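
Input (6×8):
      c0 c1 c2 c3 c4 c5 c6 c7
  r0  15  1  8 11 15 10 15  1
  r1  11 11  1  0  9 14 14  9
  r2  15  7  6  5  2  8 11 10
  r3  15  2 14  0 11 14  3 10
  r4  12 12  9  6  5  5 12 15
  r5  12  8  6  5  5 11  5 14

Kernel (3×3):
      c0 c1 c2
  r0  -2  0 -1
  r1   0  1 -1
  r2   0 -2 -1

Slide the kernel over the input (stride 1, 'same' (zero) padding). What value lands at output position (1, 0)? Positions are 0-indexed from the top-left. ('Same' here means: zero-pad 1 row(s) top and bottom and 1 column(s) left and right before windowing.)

-38

The receptive field on the zero-padded input at this output position is [0 15 1 / 0 11 11 / 0 15 7]. Elementwise product with the kernel and sum: 0·-2 + 1·-1 + 11·1 + 11·-1 + 15·-2 + 7·-1.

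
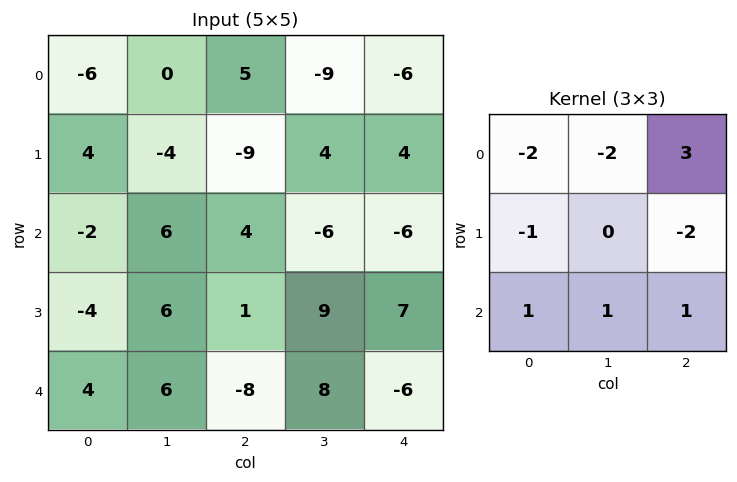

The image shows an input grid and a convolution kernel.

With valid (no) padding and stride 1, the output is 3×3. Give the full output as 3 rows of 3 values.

49 -37 -17
-30 60 47
8 -56 -35

Output[0,0]: The receptive field on the input at this output position is [-6 0 5 / 4 -4 -9 / -2 6 4]. Elementwise product with the kernel and sum: -6·-2 + 0·-2 + 5·3 + 4·-1 + -9·-2 + -2·1 + 6·1 + 4·1.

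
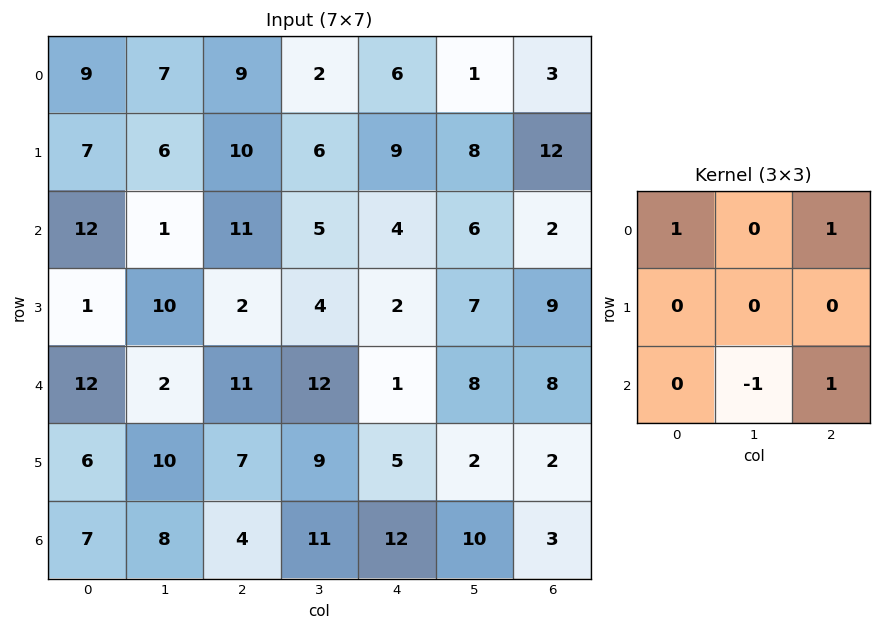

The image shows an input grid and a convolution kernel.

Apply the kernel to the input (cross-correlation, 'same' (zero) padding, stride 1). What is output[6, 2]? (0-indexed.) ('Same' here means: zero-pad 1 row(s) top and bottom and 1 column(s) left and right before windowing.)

19

The receptive field on the zero-padded input at this output position is [10 7 9 / 8 4 11 / 0 0 0]. Elementwise product with the kernel and sum: 10·1 + 9·1 + 0·-1 + 0·1.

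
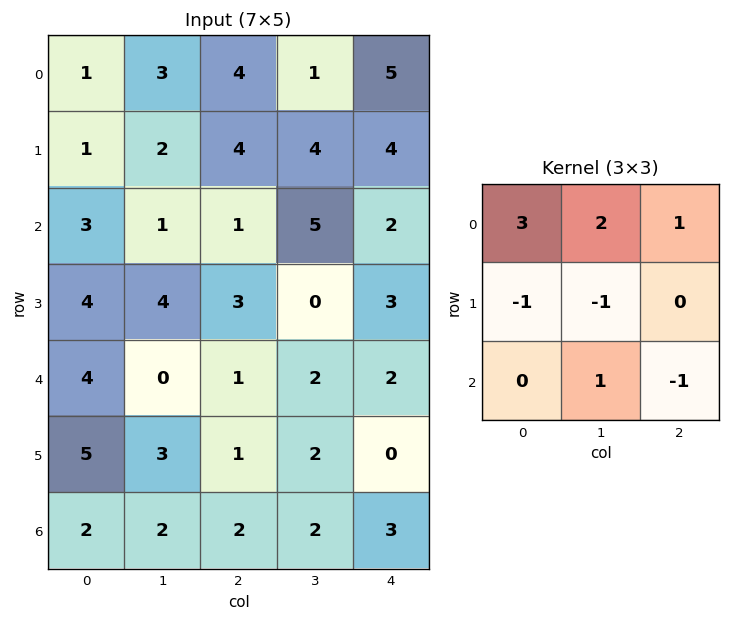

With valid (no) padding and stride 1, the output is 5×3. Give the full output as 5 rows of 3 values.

Output[0,0]: The receptive field on the input at this output position is [1 3 4 / 1 2 4 / 3 1 1]. Elementwise product with the kernel and sum: 1·3 + 3·2 + 4·1 + 1·-1 + 2·-1 + 1·1 + 1·-1.
Output[0,1]: The receptive field on the input at this output position is [3 4 1 / 2 4 4 / 1 1 5]. Elementwise product with the kernel and sum: 3·3 + 4·2 + 1·1 + 2·-1 + 4·-1 + 1·1 + 5·-1.

10 8 14
8 19 15
3 2 12
21 16 11
5 0 5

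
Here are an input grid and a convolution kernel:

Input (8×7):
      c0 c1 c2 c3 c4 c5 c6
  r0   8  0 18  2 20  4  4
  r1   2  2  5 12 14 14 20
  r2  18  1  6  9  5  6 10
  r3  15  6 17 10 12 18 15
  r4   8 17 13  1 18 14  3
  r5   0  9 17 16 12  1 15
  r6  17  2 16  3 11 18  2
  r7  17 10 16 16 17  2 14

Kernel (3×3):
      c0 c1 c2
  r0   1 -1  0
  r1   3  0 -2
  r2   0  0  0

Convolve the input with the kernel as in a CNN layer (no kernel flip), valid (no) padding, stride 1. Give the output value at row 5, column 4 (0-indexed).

40

The receptive field on the input at this output position is [12 1 15 / 11 18 2 / 17 2 14]. Elementwise product with the kernel and sum: 12·1 + 1·-1 + 11·3 + 2·-2.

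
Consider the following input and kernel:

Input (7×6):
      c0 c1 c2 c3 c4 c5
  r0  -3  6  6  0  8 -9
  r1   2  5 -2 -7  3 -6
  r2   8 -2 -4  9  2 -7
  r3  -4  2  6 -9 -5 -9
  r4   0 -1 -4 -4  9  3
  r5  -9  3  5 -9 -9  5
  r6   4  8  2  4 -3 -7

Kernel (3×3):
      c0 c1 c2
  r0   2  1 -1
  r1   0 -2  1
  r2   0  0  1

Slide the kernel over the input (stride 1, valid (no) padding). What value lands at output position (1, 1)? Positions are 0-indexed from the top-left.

The receptive field on the input at this output position is [5 -2 -7 / -2 -4 9 / 2 6 -9]. Elementwise product with the kernel and sum: 5·2 + -2·1 + -7·-1 + -4·-2 + 9·1 + -9·1.

23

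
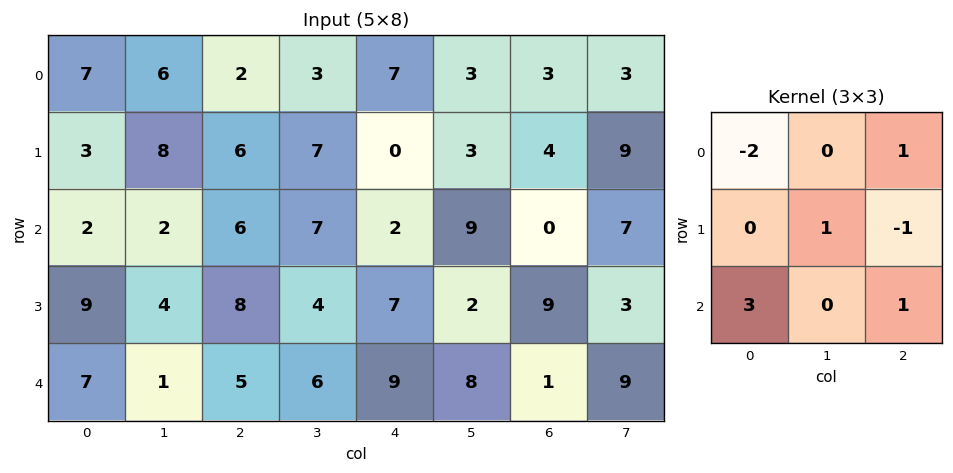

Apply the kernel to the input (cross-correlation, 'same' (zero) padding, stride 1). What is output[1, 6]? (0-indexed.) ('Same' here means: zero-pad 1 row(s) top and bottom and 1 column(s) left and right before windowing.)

The receptive field on the zero-padded input at this output position is [3 3 3 / 3 4 9 / 9 0 7]. Elementwise product with the kernel and sum: 3·-2 + 3·1 + 4·1 + 9·-1 + 9·3 + 7·1.

26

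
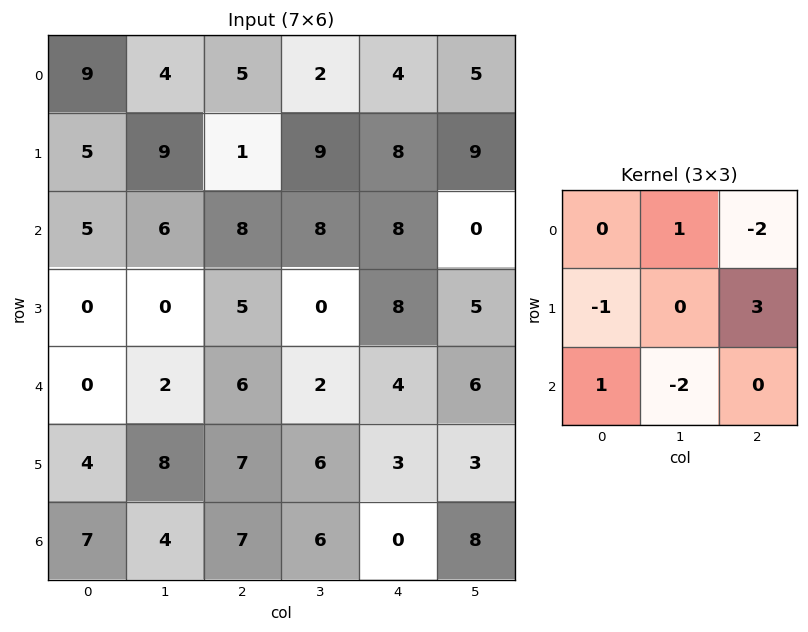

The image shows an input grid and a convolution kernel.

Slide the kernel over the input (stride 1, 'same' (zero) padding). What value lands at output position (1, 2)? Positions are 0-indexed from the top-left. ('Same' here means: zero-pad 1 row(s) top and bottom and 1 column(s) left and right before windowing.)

9

The receptive field on the zero-padded input at this output position is [4 5 2 / 9 1 9 / 6 8 8]. Elementwise product with the kernel and sum: 5·1 + 2·-2 + 9·-1 + 9·3 + 6·1 + 8·-2.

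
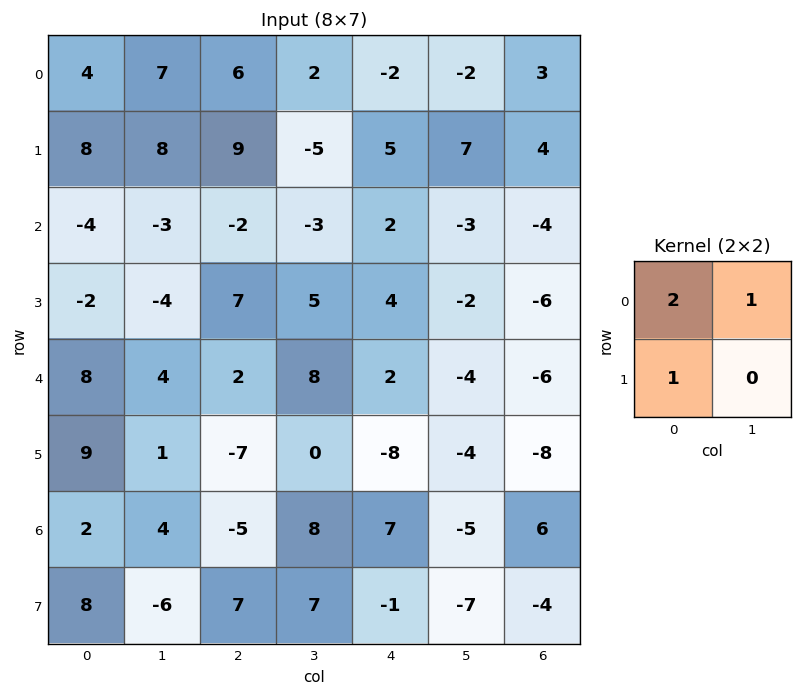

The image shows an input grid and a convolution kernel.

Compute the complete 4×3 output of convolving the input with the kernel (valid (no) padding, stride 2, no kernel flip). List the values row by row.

Output[0,0]: The receptive field on the input at this output position is [4 7 / 8 8]. Elementwise product with the kernel and sum: 4·2 + 7·1 + 8·1.

23 23 -1
-13 0 5
29 5 -8
16 5 8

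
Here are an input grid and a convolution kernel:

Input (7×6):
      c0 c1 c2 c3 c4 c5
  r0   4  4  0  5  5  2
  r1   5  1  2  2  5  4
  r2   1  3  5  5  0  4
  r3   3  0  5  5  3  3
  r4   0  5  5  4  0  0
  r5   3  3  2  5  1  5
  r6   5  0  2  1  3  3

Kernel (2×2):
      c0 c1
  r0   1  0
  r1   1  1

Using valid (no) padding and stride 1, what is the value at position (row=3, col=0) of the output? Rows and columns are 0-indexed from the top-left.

8

The receptive field on the input at this output position is [3 0 / 0 5]. Elementwise product with the kernel and sum: 3·1 + 0·1 + 5·1.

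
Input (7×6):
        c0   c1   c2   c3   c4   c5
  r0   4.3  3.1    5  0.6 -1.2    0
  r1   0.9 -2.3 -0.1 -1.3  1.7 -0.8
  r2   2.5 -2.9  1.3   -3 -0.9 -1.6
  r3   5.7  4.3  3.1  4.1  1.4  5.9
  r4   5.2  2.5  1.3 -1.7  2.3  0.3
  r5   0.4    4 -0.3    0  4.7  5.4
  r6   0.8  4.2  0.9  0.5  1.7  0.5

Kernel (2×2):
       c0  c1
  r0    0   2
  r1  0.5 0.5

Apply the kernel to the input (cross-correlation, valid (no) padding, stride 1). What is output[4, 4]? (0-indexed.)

5.65

The receptive field on the input at this output position is [2.3 0.3 / 4.7 5.4]. Elementwise product with the kernel and sum: 0.3·2 + 4.7·0.5 + 5.4·0.5.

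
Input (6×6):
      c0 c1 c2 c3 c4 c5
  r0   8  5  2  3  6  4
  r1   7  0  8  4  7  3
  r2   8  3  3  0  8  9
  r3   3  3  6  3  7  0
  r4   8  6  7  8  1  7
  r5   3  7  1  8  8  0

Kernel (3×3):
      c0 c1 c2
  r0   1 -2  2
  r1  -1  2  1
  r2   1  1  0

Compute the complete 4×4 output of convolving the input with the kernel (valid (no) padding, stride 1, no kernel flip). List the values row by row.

14 33 18 20
30 4 28 31
31 22 41 22
30 21 33 6

Output[0,0]: The receptive field on the input at this output position is [8 5 2 / 7 0 8 / 8 3 3]. Elementwise product with the kernel and sum: 8·1 + 5·-2 + 2·2 + 7·-1 + 0·2 + 8·1 + 8·1 + 3·1.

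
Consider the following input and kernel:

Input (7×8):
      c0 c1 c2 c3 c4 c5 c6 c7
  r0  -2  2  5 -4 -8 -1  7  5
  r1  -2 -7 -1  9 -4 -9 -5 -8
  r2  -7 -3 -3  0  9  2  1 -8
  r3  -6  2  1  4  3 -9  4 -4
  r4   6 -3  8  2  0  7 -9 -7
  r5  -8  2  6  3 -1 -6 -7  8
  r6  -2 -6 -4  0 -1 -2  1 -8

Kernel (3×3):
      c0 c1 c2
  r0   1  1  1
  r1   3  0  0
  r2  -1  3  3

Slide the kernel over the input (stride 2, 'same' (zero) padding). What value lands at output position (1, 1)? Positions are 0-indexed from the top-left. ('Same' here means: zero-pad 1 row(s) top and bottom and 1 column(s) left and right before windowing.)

The receptive field on the zero-padded input at this output position is [-7 -1 9 / -3 -3 0 / 2 1 4]. Elementwise product with the kernel and sum: -7·1 + -1·1 + 9·1 + -3·3 + 2·-1 + 1·3 + 4·3.

5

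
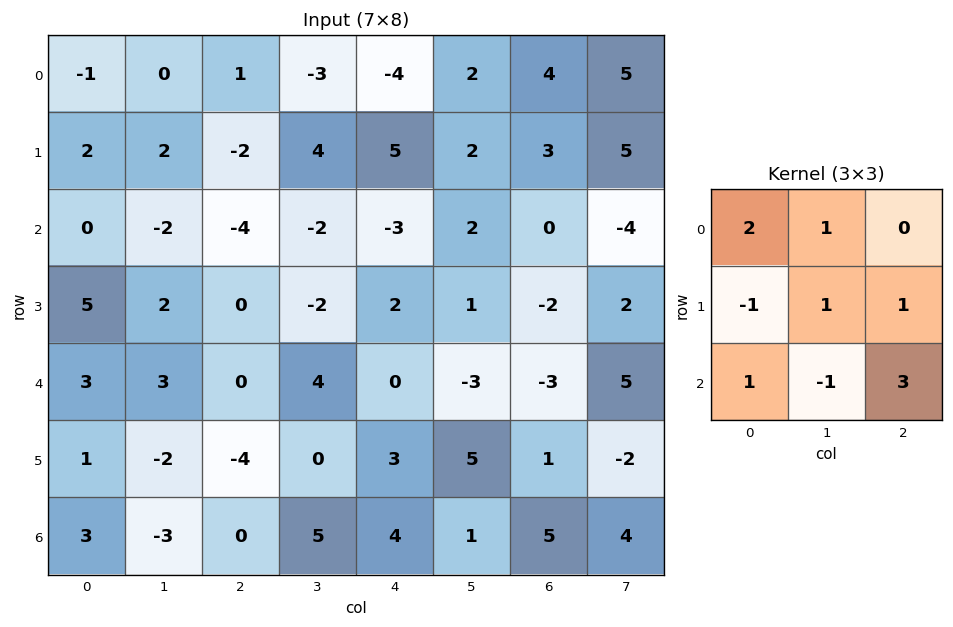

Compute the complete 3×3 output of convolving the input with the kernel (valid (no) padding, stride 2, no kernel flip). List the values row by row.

-14 -1 -11
-5 -14 -13
8 18 18

Output[0,0]: The receptive field on the input at this output position is [-1 0 1 / 2 2 -2 / 0 -2 -4]. Elementwise product with the kernel and sum: -1·2 + 0·1 + 2·-1 + 2·1 + -2·1 + 0·1 + -2·-1 + -4·3.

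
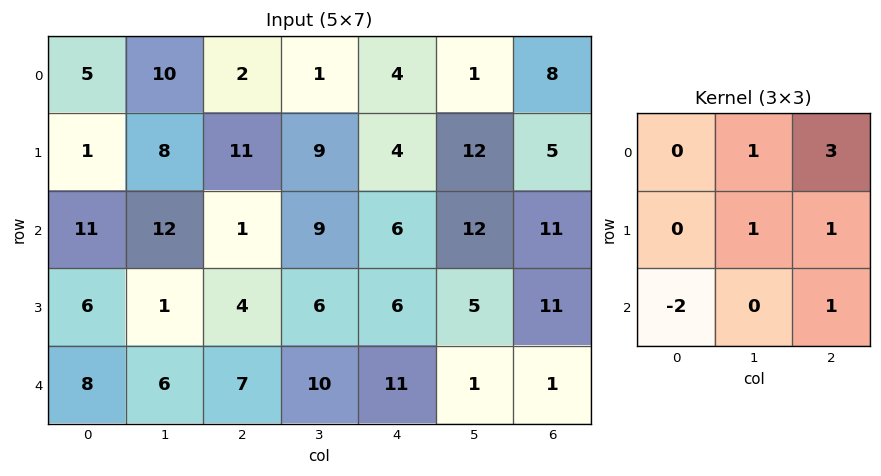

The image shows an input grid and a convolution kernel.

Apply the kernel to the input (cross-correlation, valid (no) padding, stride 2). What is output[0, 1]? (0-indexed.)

30

The receptive field on the input at this output position is [2 1 4 / 11 9 4 / 1 9 6]. Elementwise product with the kernel and sum: 1·1 + 4·3 + 9·1 + 4·1 + 1·-2 + 6·1.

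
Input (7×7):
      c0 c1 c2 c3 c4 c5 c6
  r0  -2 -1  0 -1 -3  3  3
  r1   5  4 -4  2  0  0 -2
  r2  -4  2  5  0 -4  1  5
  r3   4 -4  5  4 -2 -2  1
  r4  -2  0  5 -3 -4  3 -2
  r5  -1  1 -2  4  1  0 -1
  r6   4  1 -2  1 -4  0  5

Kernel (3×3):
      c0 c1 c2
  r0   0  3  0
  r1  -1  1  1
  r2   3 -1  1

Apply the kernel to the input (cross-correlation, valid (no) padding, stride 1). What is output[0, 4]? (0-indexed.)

The receptive field on the input at this output position is [-3 3 3 / 0 0 -2 / -4 1 5]. Elementwise product with the kernel and sum: 3·3 + 0·-1 + 0·1 + -2·1 + -4·3 + 1·-1 + 5·1.

-1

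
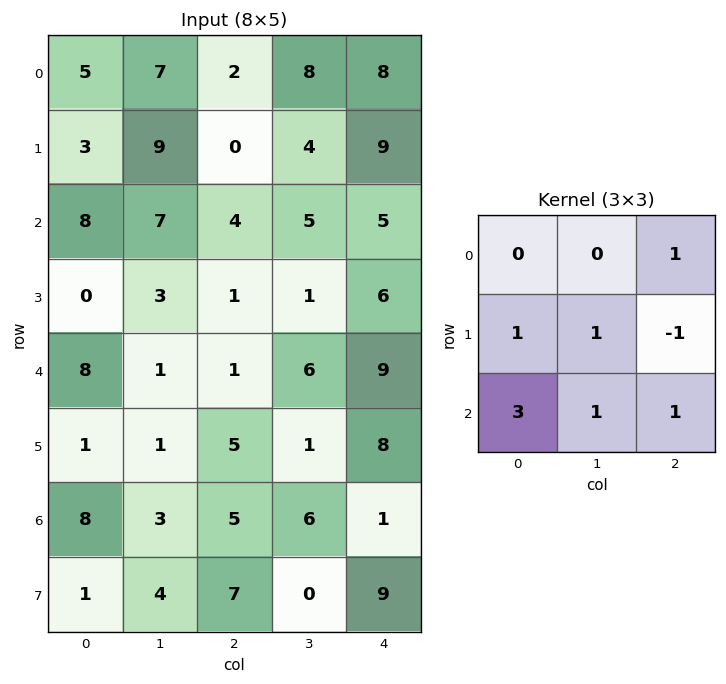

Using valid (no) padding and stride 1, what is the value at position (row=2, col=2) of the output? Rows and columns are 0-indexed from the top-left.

19

The receptive field on the input at this output position is [4 5 5 / 1 1 6 / 1 6 9]. Elementwise product with the kernel and sum: 5·1 + 1·1 + 1·1 + 6·-1 + 1·3 + 6·1 + 9·1.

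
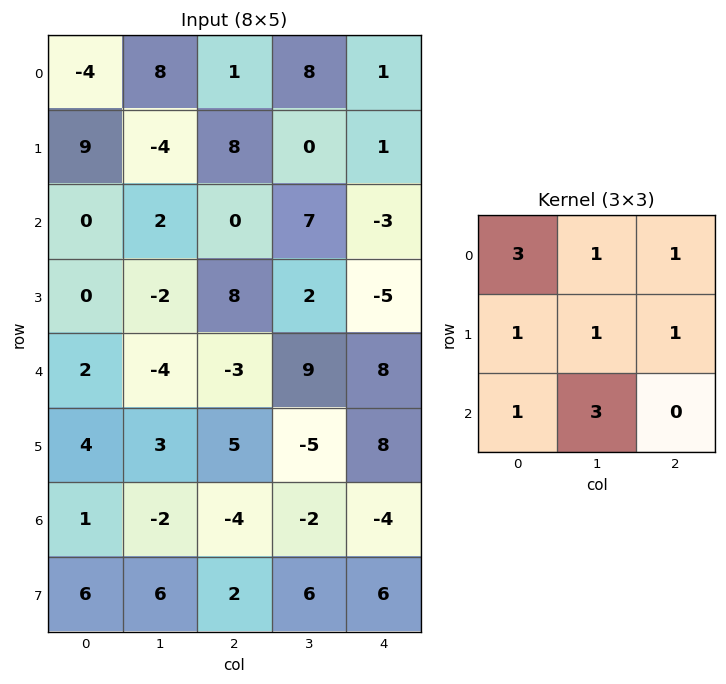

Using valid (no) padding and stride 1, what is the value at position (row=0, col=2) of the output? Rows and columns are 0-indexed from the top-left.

42

The receptive field on the input at this output position is [1 8 1 / 8 0 1 / 0 7 -3]. Elementwise product with the kernel and sum: 1·3 + 8·1 + 1·1 + 8·1 + 0·1 + 1·1 + 0·1 + 7·3.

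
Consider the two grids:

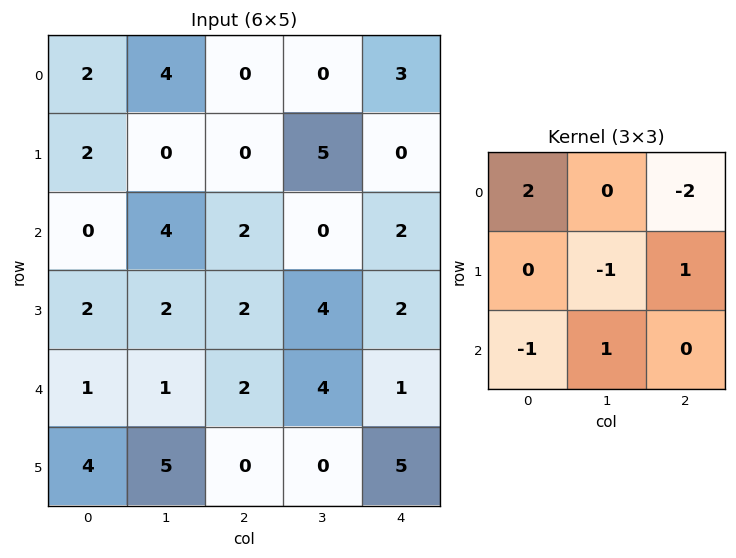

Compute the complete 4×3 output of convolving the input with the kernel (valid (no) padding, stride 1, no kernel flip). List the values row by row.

8 11 -13
2 -12 4
-4 11 0
2 -7 -3

Output[0,0]: The receptive field on the input at this output position is [2 4 0 / 2 0 0 / 0 4 2]. Elementwise product with the kernel and sum: 2·2 + 0·-2 + 0·-1 + 0·1 + 0·-1 + 4·1.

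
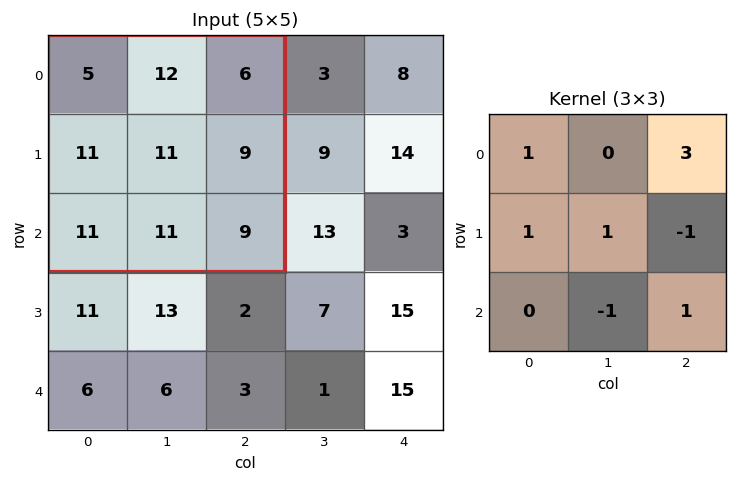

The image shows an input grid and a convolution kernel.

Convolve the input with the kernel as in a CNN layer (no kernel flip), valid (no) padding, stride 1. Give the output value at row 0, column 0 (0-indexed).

The receptive field on the input at this output position is [5 12 6 / 11 11 9 / 11 11 9]. Elementwise product with the kernel and sum: 5·1 + 6·3 + 11·1 + 11·1 + 9·-1 + 11·-1 + 9·1.

34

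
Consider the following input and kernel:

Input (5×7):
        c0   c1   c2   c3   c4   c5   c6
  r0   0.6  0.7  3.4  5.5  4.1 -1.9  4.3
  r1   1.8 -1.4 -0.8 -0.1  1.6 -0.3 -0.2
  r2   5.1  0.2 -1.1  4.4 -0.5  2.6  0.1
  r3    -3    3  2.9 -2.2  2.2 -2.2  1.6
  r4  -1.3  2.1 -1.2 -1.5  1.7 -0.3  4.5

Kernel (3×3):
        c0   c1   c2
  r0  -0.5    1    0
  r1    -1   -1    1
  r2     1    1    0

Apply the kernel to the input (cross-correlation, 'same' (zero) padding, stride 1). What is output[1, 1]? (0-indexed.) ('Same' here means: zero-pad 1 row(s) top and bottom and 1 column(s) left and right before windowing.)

The receptive field on the zero-padded input at this output position is [0.6 0.7 3.4 / 1.8 -1.4 -0.8 / 5.1 0.2 -1.1]. Elementwise product with the kernel and sum: 0.6·-0.5 + 0.7·1 + 1.8·-1 + -1.4·-1 + -0.8·1 + 5.1·1 + 0.2·1.

4.5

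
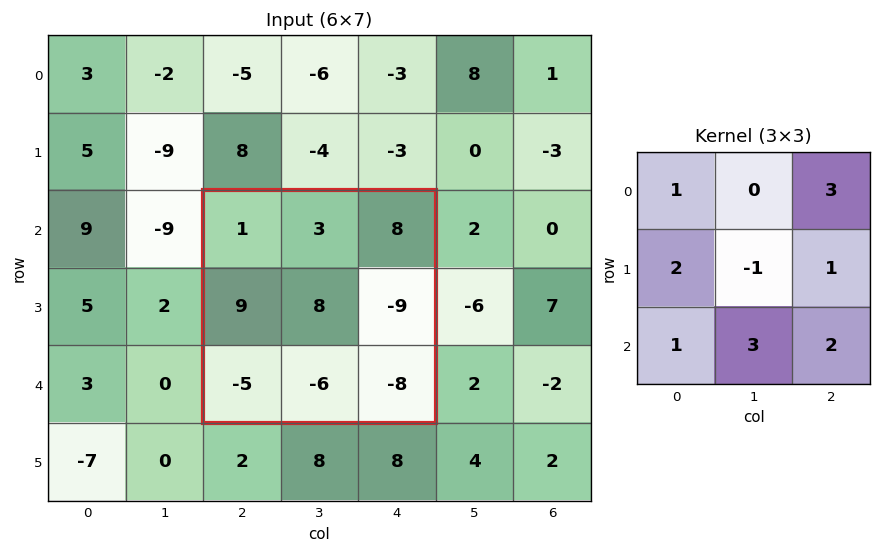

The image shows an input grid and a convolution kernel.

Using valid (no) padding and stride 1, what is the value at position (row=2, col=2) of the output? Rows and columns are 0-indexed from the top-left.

The receptive field on the input at this output position is [1 3 8 / 9 8 -9 / -5 -6 -8]. Elementwise product with the kernel and sum: 1·1 + 8·3 + 9·2 + 8·-1 + -9·1 + -5·1 + -6·3 + -8·2.

-13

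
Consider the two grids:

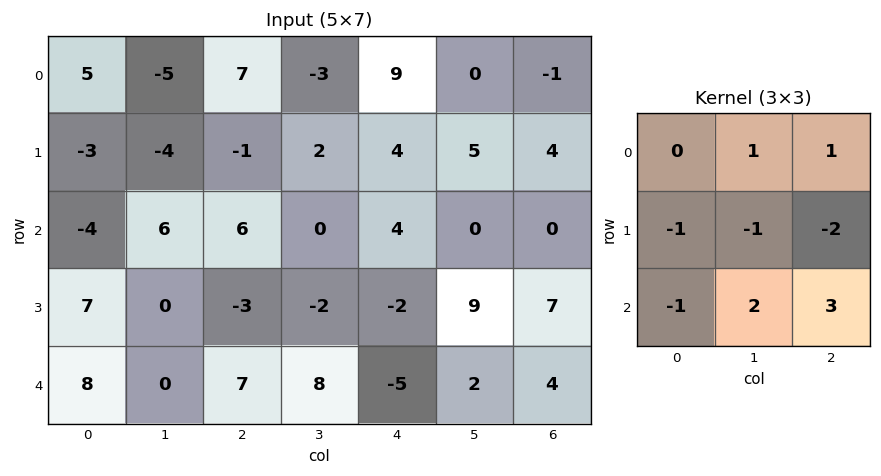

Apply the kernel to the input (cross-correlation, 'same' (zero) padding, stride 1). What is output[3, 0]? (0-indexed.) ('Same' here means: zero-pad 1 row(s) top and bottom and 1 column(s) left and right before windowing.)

11

The receptive field on the zero-padded input at this output position is [0 -4 6 / 0 7 0 / 0 8 0]. Elementwise product with the kernel and sum: -4·1 + 6·1 + 0·-1 + 7·-1 + 0·-2 + 0·-1 + 8·2 + 0·3.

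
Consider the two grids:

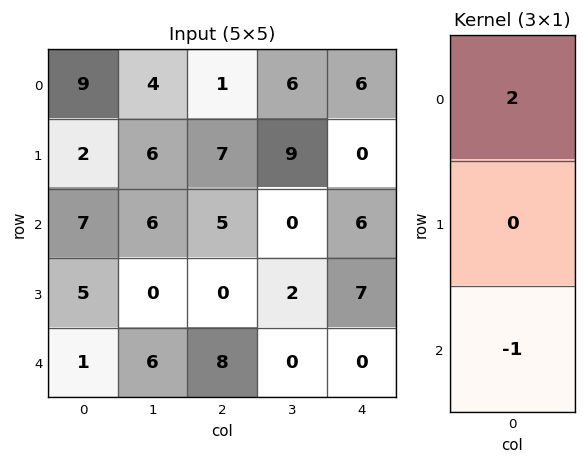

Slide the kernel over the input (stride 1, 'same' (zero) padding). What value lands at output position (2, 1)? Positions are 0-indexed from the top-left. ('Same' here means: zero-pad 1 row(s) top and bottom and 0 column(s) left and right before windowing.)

The receptive field on the zero-padded input at this output position is [6 / 6 / 0]. Elementwise product with the kernel and sum: 6·2 + 0·-1.

12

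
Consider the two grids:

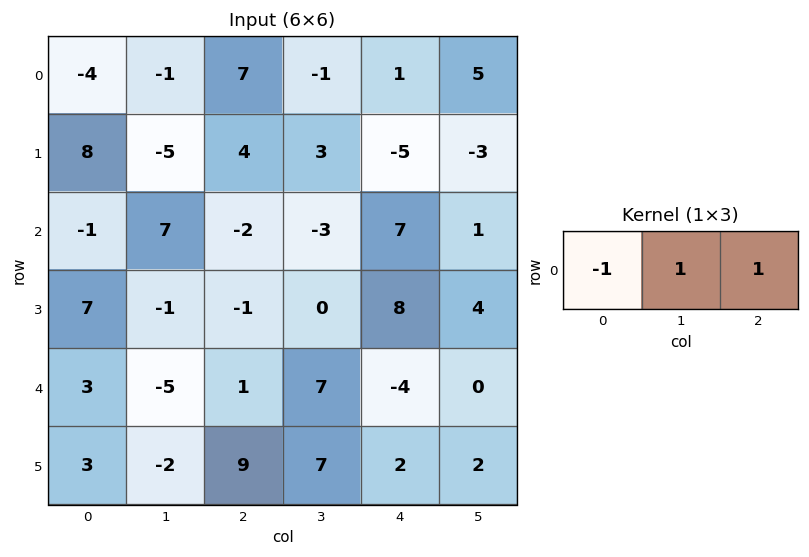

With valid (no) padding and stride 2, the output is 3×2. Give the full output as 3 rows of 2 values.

Output[0,0]: The receptive field on the input at this output position is [-4 -1 7]. Elementwise product with the kernel and sum: -4·-1 + -1·1 + 7·1.
Output[0,1]: The receptive field on the input at this output position is [7 -1 1]. Elementwise product with the kernel and sum: 7·-1 + -1·1 + 1·1.

10 -7
6 6
-7 2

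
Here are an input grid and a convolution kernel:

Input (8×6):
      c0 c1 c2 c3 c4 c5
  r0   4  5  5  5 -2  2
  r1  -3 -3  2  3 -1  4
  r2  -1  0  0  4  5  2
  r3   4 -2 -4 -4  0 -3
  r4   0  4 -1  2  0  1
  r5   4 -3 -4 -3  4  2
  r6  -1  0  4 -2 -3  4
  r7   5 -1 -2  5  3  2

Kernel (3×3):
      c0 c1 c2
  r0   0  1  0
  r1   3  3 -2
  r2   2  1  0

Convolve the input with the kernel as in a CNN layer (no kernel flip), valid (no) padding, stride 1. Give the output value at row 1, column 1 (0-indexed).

The receptive field on the input at this output position is [-3 2 3 / 0 0 4 / -2 -4 -4]. Elementwise product with the kernel and sum: 2·1 + 0·3 + 0·3 + 4·-2 + -2·2 + -4·1.

-14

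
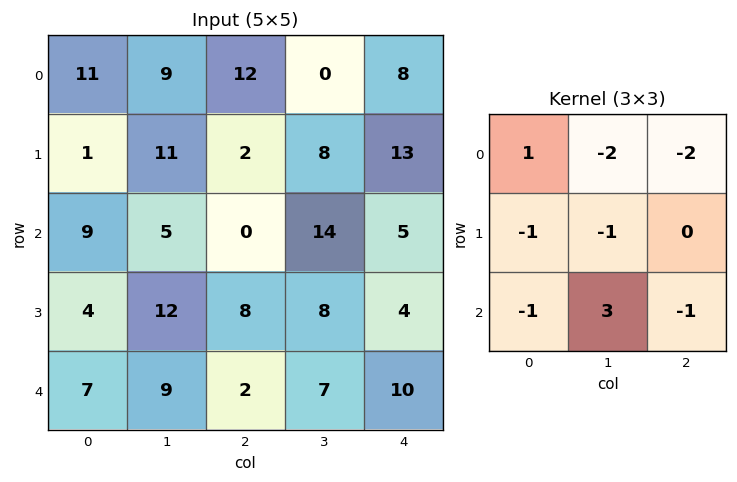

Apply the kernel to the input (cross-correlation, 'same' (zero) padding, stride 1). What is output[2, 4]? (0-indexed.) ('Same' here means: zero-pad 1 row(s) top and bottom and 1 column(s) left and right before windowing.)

The receptive field on the zero-padded input at this output position is [8 13 0 / 14 5 0 / 8 4 0]. Elementwise product with the kernel and sum: 8·1 + 13·-2 + 0·-2 + 14·-1 + 5·-1 + 8·-1 + 4·3 + 0·-1.

-33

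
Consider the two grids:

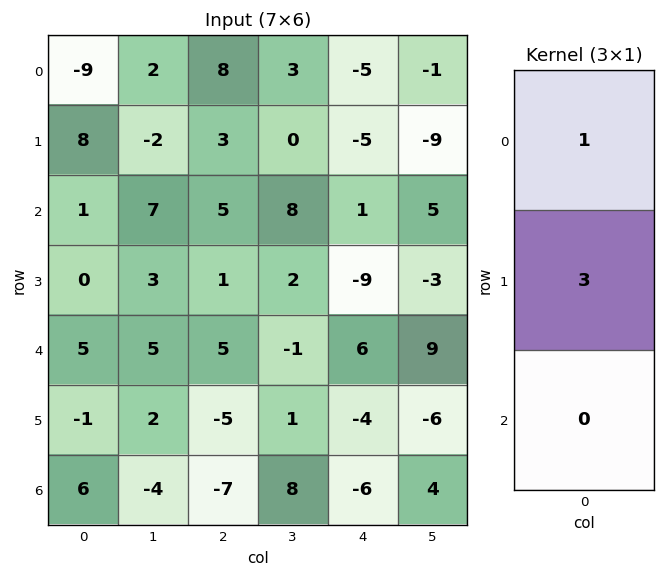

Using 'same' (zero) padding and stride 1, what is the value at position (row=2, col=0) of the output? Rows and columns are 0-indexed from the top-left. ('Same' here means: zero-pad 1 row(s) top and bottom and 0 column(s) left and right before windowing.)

11

The receptive field on the zero-padded input at this output position is [8 / 1 / 0]. Elementwise product with the kernel and sum: 8·1 + 1·3.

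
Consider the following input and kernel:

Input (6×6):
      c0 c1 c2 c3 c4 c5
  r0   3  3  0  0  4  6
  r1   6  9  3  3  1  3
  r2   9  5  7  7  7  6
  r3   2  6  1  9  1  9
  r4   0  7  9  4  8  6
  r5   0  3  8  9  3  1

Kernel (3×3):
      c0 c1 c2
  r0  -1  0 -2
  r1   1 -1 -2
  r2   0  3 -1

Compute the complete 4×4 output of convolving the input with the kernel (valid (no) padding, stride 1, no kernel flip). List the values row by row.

-4 11 4 -1
-5 -37 7 -27
-17 -9 -27 -11
-28 -19 10 -35

Output[0,0]: The receptive field on the input at this output position is [3 3 0 / 6 9 3 / 9 5 7]. Elementwise product with the kernel and sum: 3·-1 + 0·-2 + 6·1 + 9·-1 + 3·-2 + 5·3 + 7·-1.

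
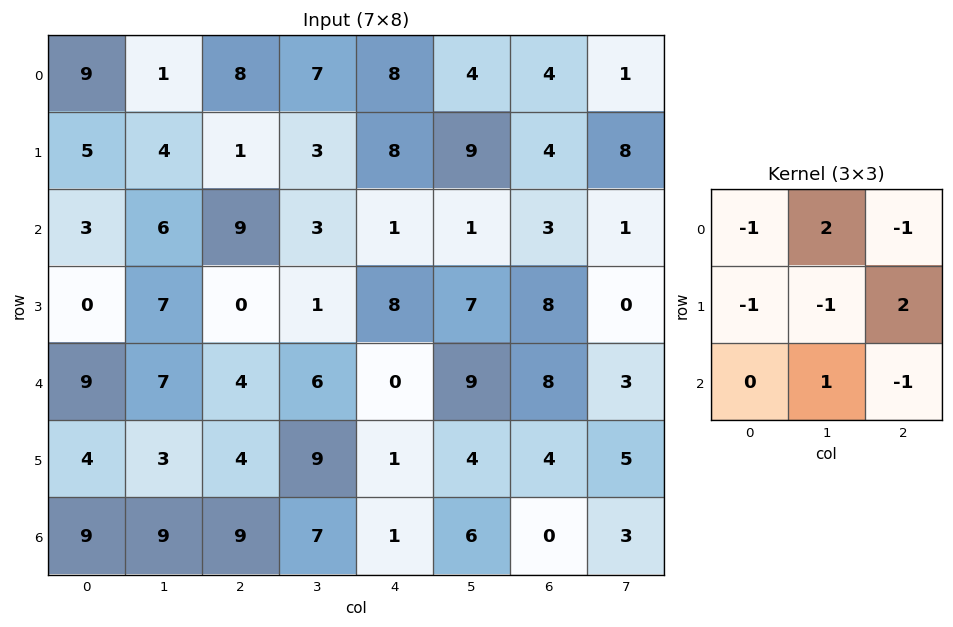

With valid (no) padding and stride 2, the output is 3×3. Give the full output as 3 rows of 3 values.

Output[0,0]: The receptive field on the input at this output position is [9 1 8 / 5 4 1 / 3 6 9]. Elementwise product with the kernel and sum: 9·-1 + 1·2 + 8·-1 + 5·-1 + 4·-1 + 1·2 + 6·1 + 9·-1.

-25 12 -15
-4 17 0
2 3 19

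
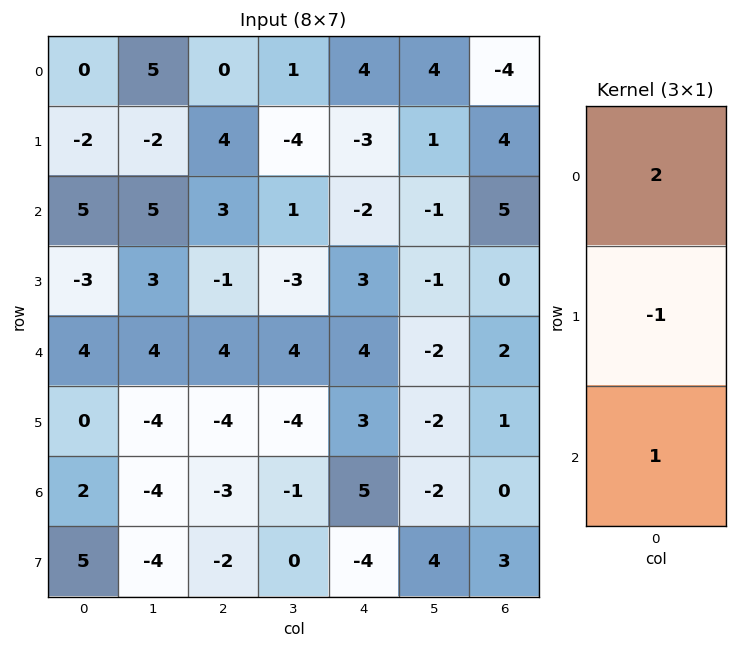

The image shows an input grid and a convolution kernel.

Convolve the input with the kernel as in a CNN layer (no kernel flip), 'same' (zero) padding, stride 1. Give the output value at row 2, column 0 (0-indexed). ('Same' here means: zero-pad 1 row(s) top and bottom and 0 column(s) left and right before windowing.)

-12

The receptive field on the zero-padded input at this output position is [-2 / 5 / -3]. Elementwise product with the kernel and sum: -2·2 + 5·-1 + -3·1.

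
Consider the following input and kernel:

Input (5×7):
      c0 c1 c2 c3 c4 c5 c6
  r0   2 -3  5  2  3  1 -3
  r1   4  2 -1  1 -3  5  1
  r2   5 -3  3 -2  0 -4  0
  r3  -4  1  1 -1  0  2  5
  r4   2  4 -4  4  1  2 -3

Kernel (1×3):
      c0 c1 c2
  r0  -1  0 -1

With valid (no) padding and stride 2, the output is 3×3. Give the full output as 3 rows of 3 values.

Output[0,0]: The receptive field on the input at this output position is [2 -3 5]. Elementwise product with the kernel and sum: 2·-1 + 5·-1.

-7 -8 0
-8 -3 0
2 3 2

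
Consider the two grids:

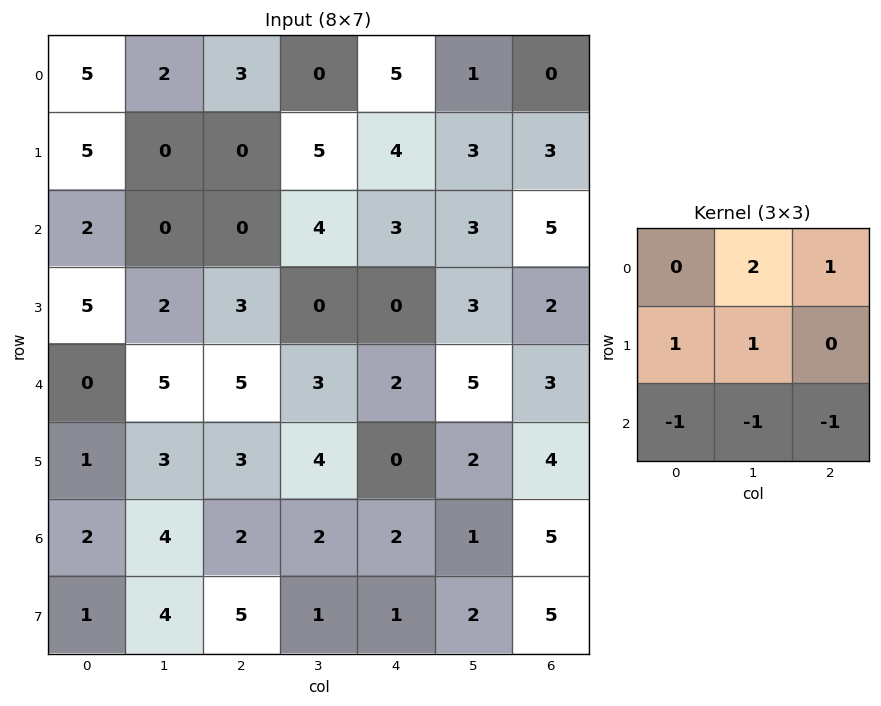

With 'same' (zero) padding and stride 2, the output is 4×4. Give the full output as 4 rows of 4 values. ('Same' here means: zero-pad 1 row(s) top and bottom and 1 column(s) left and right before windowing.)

0 0 -7 -5
5 0 15 9
8 6 2 6
2 6 2 7

Output[0,0]: The receptive field on the zero-padded input at this output position is [0 0 0 / 0 5 2 / 0 5 0]. Elementwise product with the kernel and sum: 0·2 + 0·1 + 0·1 + 5·1 + 0·-1 + 5·-1 + 0·-1.
Output[0,1]: The receptive field on the zero-padded input at this output position is [0 0 0 / 2 3 0 / 0 0 5]. Elementwise product with the kernel and sum: 0·2 + 0·1 + 2·1 + 3·1 + 0·-1 + 0·-1 + 5·-1.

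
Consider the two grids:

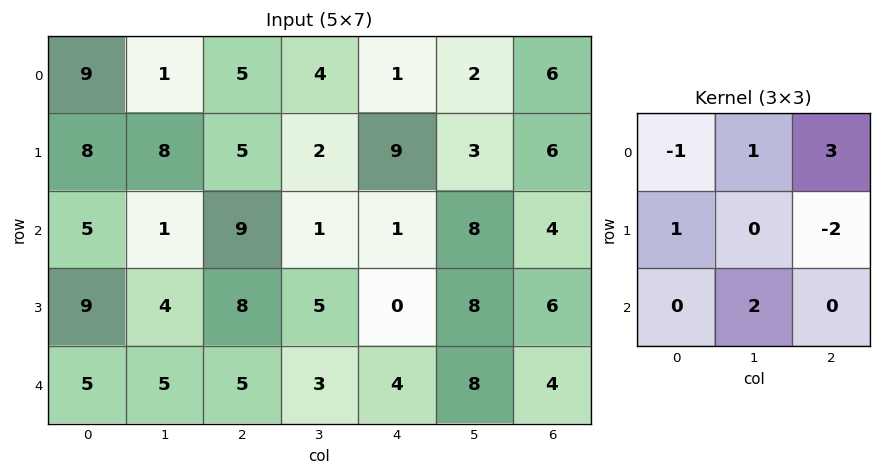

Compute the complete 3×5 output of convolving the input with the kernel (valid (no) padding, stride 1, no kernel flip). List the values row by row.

7 38 -9 1 32
10 18 41 1 21
26 15 9 21 23

Output[0,0]: The receptive field on the input at this output position is [9 1 5 / 8 8 5 / 5 1 9]. Elementwise product with the kernel and sum: 9·-1 + 1·1 + 5·3 + 8·1 + 5·-2 + 1·2.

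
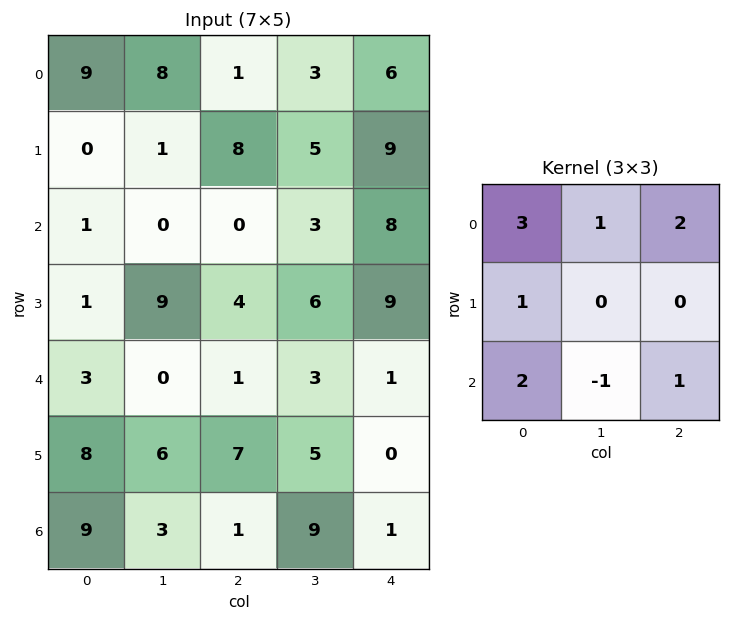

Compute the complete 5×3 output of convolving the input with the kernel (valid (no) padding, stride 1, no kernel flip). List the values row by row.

39 35 31
15 41 58
11 17 23
40 53 46
35 27 9

Output[0,0]: The receptive field on the input at this output position is [9 8 1 / 0 1 8 / 1 0 0]. Elementwise product with the kernel and sum: 9·3 + 8·1 + 1·2 + 0·1 + 1·2 + 0·-1 + 0·1.
Output[0,1]: The receptive field on the input at this output position is [8 1 3 / 1 8 5 / 0 0 3]. Elementwise product with the kernel and sum: 8·3 + 1·1 + 3·2 + 1·1 + 0·2 + 0·-1 + 3·1.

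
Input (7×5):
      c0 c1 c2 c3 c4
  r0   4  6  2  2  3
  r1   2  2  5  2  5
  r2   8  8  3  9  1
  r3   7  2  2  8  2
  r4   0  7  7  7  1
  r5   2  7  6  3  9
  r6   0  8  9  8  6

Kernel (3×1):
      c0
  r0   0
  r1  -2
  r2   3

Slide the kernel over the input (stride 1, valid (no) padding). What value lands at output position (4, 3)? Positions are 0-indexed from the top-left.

18

The receptive field on the input at this output position is [7 / 3 / 8]. Elementwise product with the kernel and sum: 3·-2 + 8·3.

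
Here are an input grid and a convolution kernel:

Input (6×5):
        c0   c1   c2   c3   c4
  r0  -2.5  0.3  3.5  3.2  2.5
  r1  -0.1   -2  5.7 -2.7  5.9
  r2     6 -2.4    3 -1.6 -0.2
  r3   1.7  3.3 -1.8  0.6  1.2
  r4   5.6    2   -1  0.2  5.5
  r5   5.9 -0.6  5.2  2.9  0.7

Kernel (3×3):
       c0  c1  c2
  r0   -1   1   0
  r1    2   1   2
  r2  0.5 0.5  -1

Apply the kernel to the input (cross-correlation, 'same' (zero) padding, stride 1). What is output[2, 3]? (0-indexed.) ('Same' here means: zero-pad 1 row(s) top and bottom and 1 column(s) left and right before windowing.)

-6.2

The receptive field on the zero-padded input at this output position is [5.7 -2.7 5.9 / 3 -1.6 -0.2 / -1.8 0.6 1.2]. Elementwise product with the kernel and sum: 5.7·-1 + -2.7·1 + 3·2 + -1.6·1 + -0.2·2 + -1.8·0.5 + 0.6·0.5 + 1.2·-1.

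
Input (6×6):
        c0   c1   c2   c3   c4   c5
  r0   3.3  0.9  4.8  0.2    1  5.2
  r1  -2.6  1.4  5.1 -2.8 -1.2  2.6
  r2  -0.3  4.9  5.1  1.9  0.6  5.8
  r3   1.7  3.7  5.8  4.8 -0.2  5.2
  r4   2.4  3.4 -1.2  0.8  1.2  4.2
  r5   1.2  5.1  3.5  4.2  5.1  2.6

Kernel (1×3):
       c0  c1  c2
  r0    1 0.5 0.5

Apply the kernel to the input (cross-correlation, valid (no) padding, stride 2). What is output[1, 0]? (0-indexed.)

4.7

The receptive field on the input at this output position is [-0.3 4.9 5.1]. Elementwise product with the kernel and sum: -0.3·1 + 4.9·0.5 + 5.1·0.5.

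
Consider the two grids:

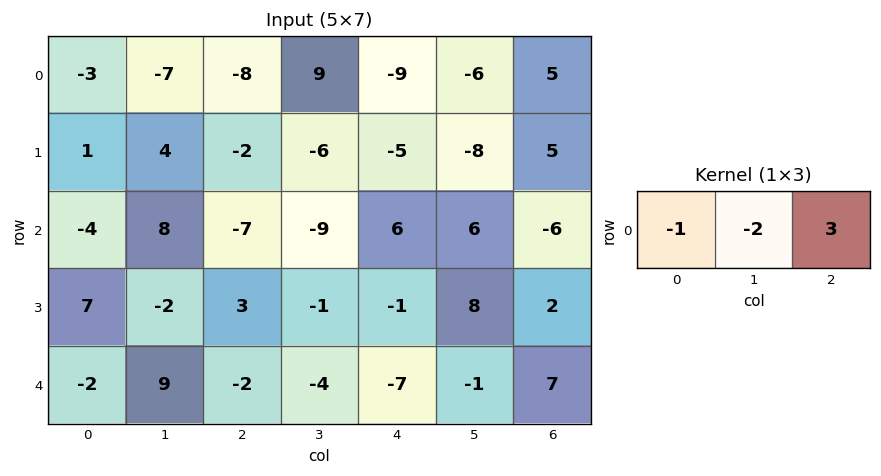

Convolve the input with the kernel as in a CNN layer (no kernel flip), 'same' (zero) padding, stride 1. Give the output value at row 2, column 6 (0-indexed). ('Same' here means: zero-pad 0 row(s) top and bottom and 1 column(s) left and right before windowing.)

6

The receptive field on the zero-padded input at this output position is [6 -6 0]. Elementwise product with the kernel and sum: 6·-1 + -6·-2 + 0·3.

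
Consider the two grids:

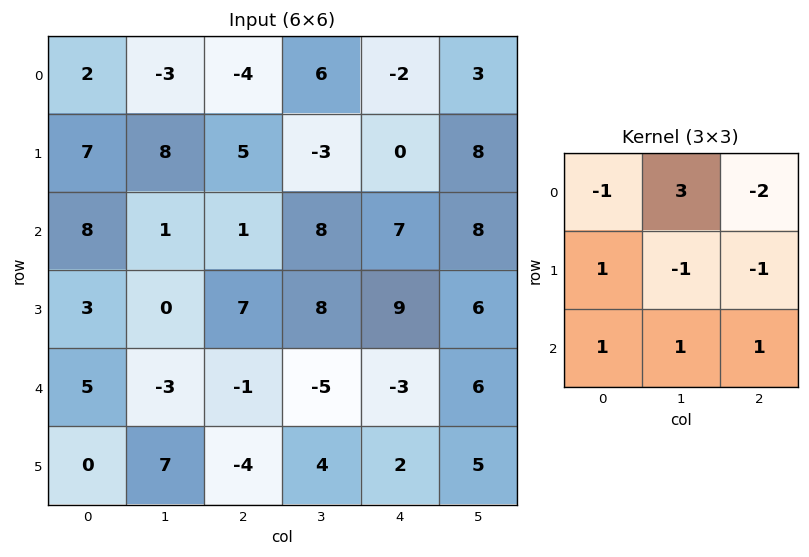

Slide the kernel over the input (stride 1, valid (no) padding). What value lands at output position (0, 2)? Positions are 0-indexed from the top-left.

The receptive field on the input at this output position is [-4 6 -2 / 5 -3 0 / 1 8 7]. Elementwise product with the kernel and sum: -4·-1 + 6·3 + -2·-2 + 5·1 + -3·-1 + 0·-1 + 1·1 + 8·1 + 7·1.

50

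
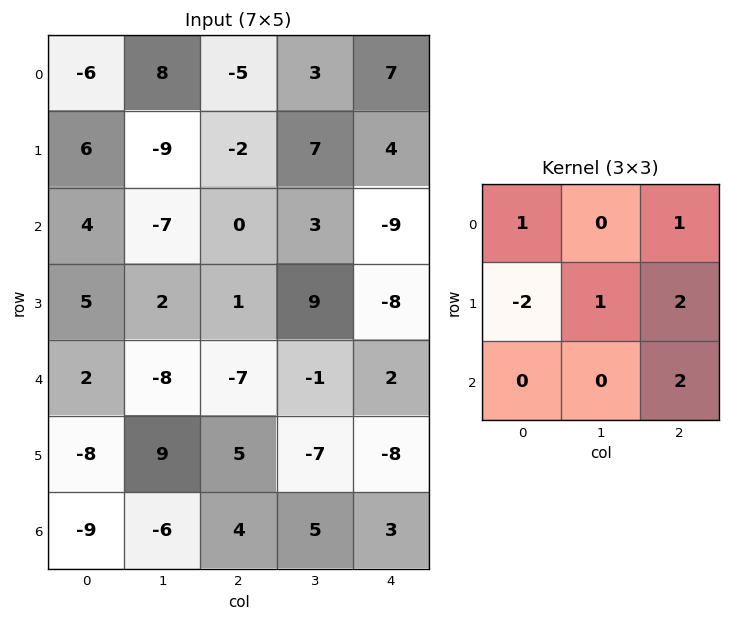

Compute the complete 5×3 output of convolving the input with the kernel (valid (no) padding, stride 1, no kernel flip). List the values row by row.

Output[0,0]: The receptive field on the input at this output position is [-6 8 -5 / 6 -9 -2 / 4 -7 0]. Elementwise product with the kernel and sum: -6·1 + -5·1 + 6·-2 + -9·1 + -2·2 + 0·2.
Output[0,1]: The receptive field on the input at this output position is [8 -5 3 / -9 -2 7 / -7 0 3]. Elementwise product with the kernel and sum: 8·1 + 3·1 + -9·-2 + -2·1 + 7·2 + 3·2.

-36 47 3
-9 36 -29
-16 9 -14
-10 4 -6
38 -26 -32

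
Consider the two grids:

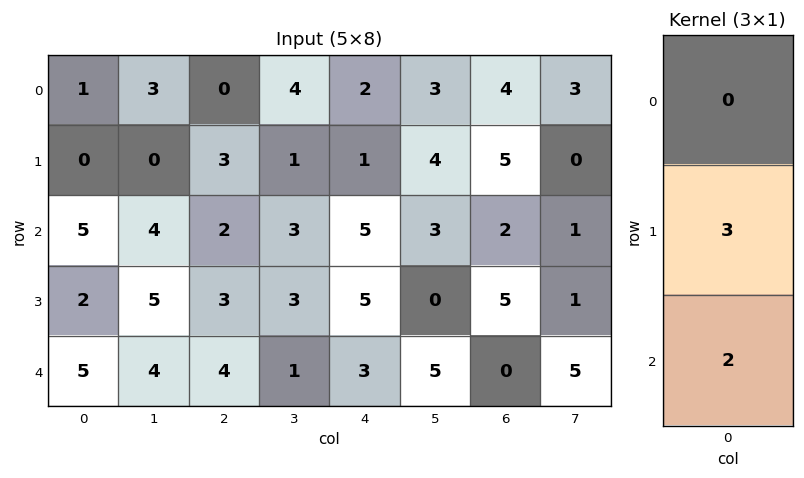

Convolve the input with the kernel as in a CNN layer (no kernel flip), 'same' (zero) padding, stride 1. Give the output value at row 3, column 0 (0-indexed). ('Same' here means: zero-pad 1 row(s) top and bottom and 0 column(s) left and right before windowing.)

The receptive field on the zero-padded input at this output position is [5 / 2 / 5]. Elementwise product with the kernel and sum: 2·3 + 5·2.

16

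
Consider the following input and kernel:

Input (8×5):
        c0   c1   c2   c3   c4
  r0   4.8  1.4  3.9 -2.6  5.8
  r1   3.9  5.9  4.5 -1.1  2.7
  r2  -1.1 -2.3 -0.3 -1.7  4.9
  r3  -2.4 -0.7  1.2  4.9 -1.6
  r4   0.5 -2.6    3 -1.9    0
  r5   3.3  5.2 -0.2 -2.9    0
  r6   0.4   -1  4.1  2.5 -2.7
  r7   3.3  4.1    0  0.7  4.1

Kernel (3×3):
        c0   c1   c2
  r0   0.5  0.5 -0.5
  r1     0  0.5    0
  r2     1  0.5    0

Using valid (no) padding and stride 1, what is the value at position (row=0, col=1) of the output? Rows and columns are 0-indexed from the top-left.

The receptive field on the input at this output position is [1.4 3.9 -2.6 / 5.9 4.5 -1.1 / -2.3 -0.3 -1.7]. Elementwise product with the kernel and sum: 1.4·0.5 + 3.9·0.5 + -2.6·-0.5 + 4.5·0.5 + -2.3·1 + -0.3·0.5.

3.75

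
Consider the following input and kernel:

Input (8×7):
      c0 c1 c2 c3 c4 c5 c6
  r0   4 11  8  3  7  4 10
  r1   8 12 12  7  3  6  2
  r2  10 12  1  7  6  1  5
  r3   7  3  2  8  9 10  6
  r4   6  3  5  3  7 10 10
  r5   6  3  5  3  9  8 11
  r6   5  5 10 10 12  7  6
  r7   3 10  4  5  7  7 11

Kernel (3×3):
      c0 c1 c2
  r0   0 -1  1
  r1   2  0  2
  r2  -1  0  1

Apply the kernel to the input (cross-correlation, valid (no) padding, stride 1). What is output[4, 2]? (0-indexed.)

The receptive field on the input at this output position is [5 3 7 / 5 3 9 / 10 10 12]. Elementwise product with the kernel and sum: 3·-1 + 7·1 + 5·2 + 9·2 + 10·-1 + 12·1.

34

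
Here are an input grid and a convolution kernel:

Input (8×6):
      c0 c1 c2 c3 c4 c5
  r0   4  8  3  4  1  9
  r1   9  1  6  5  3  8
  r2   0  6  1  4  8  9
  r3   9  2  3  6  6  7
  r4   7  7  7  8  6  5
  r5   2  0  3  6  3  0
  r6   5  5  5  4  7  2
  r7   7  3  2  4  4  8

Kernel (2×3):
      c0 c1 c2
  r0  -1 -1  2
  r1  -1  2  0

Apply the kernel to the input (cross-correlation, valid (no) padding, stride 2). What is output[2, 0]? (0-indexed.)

-2

The receptive field on the input at this output position is [7 7 7 / 2 0 3]. Elementwise product with the kernel and sum: 7·-1 + 7·-1 + 7·2 + 2·-1 + 0·2.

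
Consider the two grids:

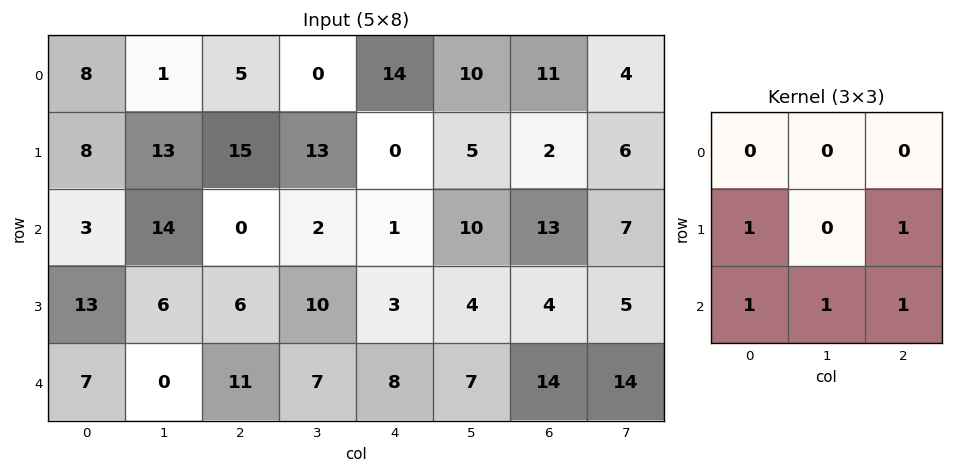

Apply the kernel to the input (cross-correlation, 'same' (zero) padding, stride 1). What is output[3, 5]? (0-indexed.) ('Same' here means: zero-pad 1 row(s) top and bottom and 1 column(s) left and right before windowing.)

36

The receptive field on the zero-padded input at this output position is [1 10 13 / 3 4 4 / 8 7 14]. Elementwise product with the kernel and sum: 3·1 + 4·1 + 8·1 + 7·1 + 14·1.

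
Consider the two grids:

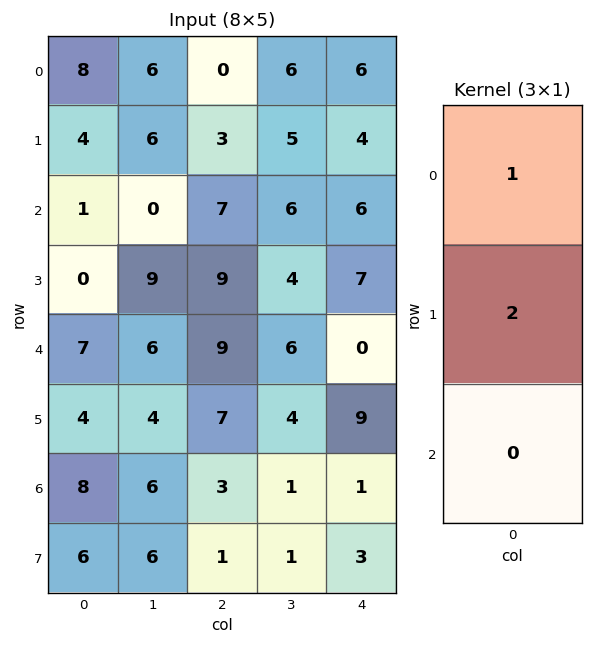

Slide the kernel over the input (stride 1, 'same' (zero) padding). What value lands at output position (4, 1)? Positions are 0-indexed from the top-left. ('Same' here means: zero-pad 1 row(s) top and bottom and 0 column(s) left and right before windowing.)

The receptive field on the zero-padded input at this output position is [9 / 6 / 4]. Elementwise product with the kernel and sum: 9·1 + 6·2.

21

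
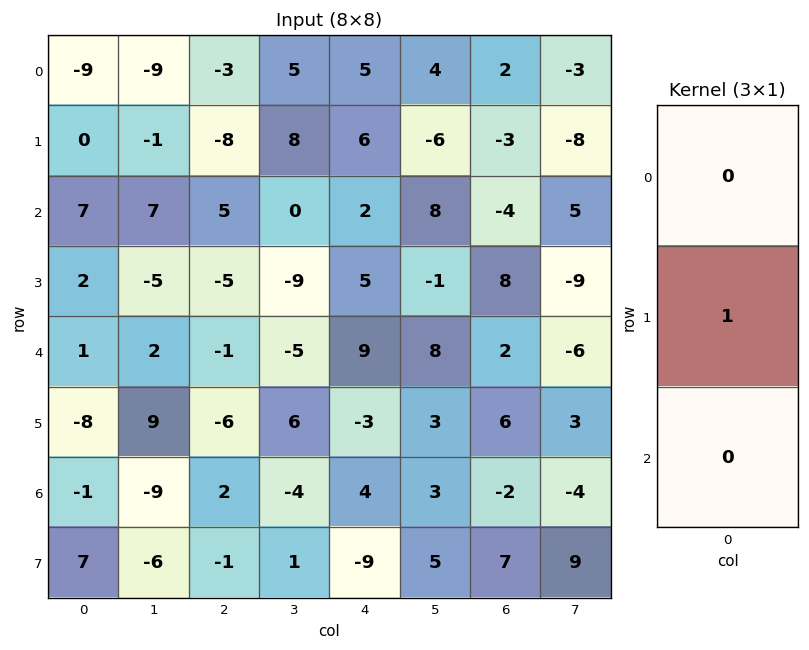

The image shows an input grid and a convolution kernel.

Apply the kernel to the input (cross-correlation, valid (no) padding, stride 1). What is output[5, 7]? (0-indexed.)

-4

The receptive field on the input at this output position is [3 / -4 / 9]. Elementwise product with the kernel and sum: -4·1.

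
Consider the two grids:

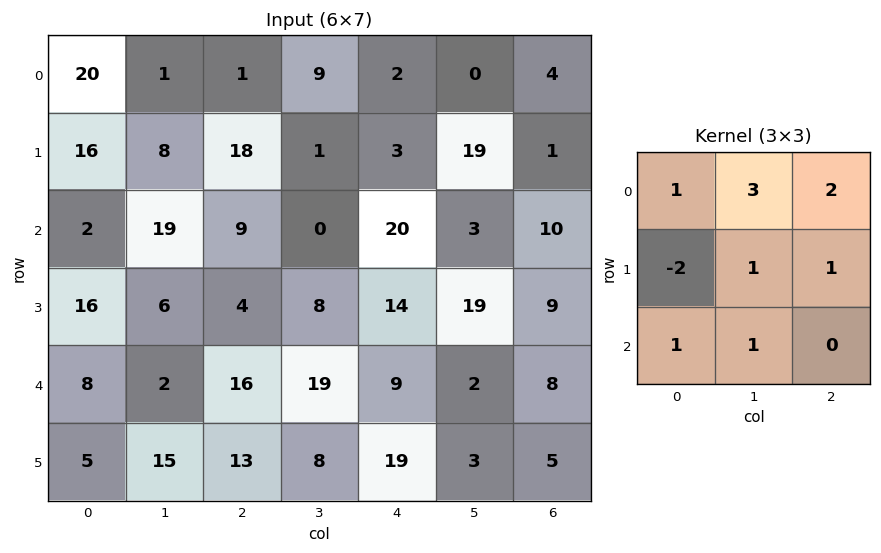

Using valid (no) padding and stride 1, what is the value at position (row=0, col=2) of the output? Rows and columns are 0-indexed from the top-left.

The receptive field on the input at this output position is [1 9 2 / 18 1 3 / 9 0 20]. Elementwise product with the kernel and sum: 1·1 + 9·3 + 2·2 + 18·-2 + 1·1 + 3·1 + 9·1 + 0·1.

9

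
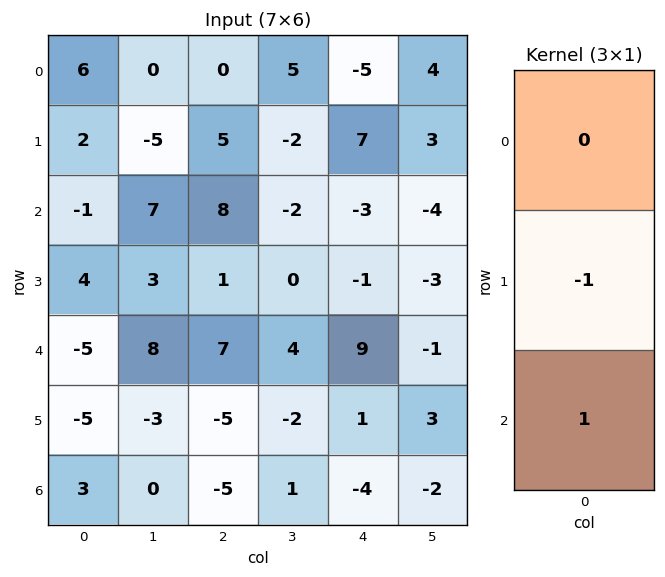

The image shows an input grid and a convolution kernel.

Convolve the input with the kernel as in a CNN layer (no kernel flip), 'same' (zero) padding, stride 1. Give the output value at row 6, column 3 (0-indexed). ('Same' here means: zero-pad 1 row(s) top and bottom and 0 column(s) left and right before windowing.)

-1

The receptive field on the zero-padded input at this output position is [-2 / 1 / 0]. Elementwise product with the kernel and sum: 1·-1 + 0·1.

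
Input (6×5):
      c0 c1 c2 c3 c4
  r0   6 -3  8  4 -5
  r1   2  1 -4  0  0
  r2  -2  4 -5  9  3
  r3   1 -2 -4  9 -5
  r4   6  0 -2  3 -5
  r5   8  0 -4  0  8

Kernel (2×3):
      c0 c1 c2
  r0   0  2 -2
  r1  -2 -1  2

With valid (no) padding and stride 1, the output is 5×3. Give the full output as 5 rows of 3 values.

Output[0,0]: The receptive field on the input at this output position is [6 -3 8 / 2 1 -4]. Elementwise product with the kernel and sum: -3·2 + 8·-2 + 2·-2 + 1·-1 + -4·2.
Output[0,1]: The receptive field on the input at this output position is [-3 8 4 / 1 -4 0]. Elementwise product with the kernel and sum: 8·2 + 4·-2 + 1·-2 + -4·-1 + 0·2.

-35 10 26
0 7 7
10 -2 1
-12 -18 19
-20 -6 40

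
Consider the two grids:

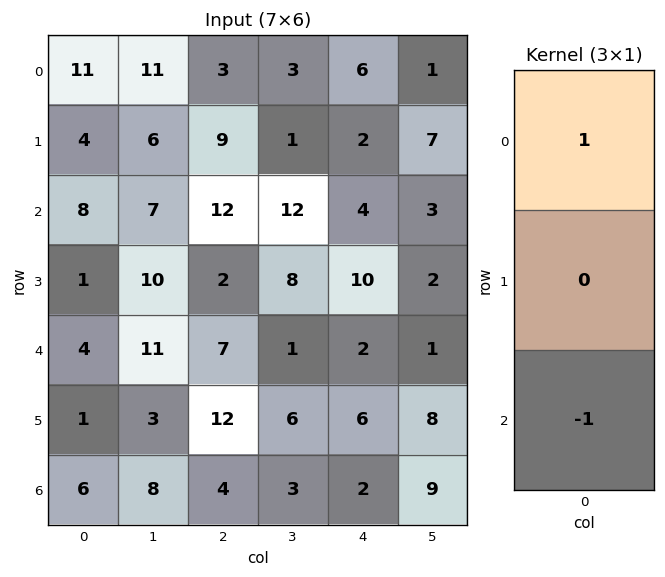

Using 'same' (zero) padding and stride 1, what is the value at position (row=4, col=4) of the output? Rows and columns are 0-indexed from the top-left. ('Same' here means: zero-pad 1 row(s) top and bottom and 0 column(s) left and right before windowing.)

4

The receptive field on the zero-padded input at this output position is [10 / 2 / 6]. Elementwise product with the kernel and sum: 10·1 + 6·-1.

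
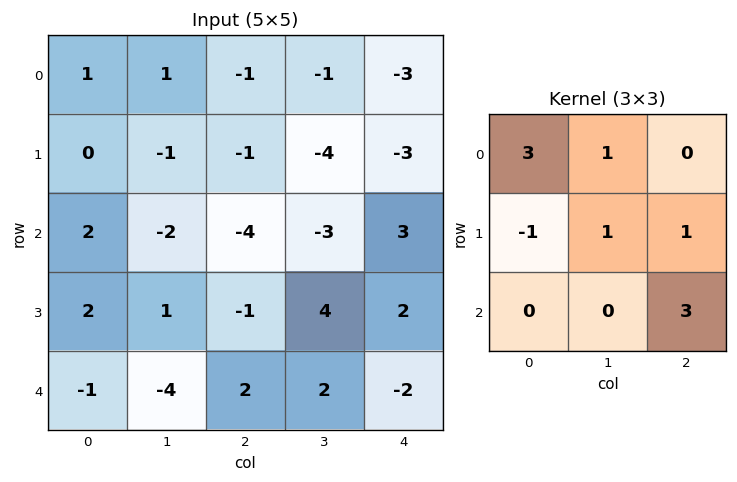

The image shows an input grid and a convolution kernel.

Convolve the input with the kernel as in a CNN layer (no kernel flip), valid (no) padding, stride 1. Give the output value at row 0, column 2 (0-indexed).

-1

The receptive field on the input at this output position is [-1 -1 -3 / -1 -4 -3 / -4 -3 3]. Elementwise product with the kernel and sum: -1·3 + -1·1 + -1·-1 + -4·1 + -3·1 + 3·3.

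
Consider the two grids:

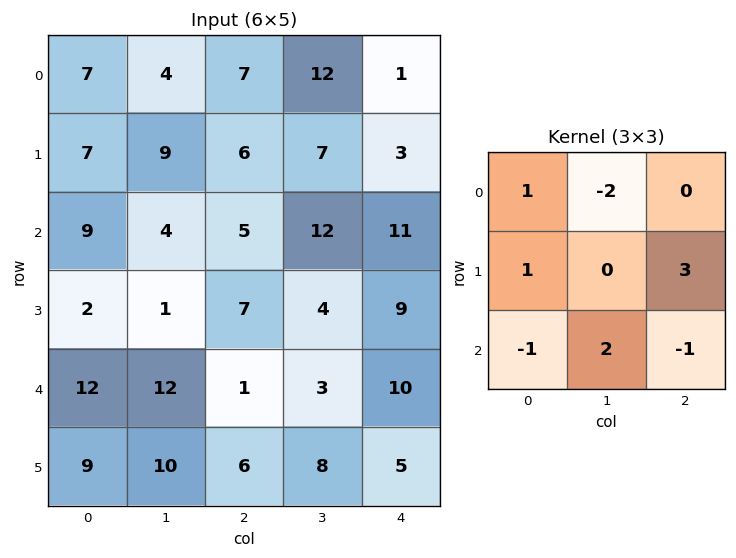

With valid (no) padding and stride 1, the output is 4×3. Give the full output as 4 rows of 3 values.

18 14 6
6 46 22
35 -6 10
20 2 35

Output[0,0]: The receptive field on the input at this output position is [7 4 7 / 7 9 6 / 9 4 5]. Elementwise product with the kernel and sum: 7·1 + 4·-2 + 7·1 + 6·3 + 9·-1 + 4·2 + 5·-1.
Output[0,1]: The receptive field on the input at this output position is [4 7 12 / 9 6 7 / 4 5 12]. Elementwise product with the kernel and sum: 4·1 + 7·-2 + 9·1 + 7·3 + 4·-1 + 5·2 + 12·-1.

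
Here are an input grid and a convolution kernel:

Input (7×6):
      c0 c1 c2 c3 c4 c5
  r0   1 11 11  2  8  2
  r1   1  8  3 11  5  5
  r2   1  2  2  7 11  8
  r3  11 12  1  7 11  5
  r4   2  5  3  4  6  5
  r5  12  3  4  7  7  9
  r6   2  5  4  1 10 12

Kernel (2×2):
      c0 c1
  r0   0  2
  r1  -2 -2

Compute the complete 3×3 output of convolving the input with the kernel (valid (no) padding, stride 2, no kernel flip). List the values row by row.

Output[0,0]: The receptive field on the input at this output position is [1 11 / 1 8]. Elementwise product with the kernel and sum: 11·2 + 1·-2 + 8·-2.
Output[0,1]: The receptive field on the input at this output position is [11 2 / 3 11]. Elementwise product with the kernel and sum: 2·2 + 3·-2 + 11·-2.

4 -24 -16
-42 -2 -16
-20 -14 -22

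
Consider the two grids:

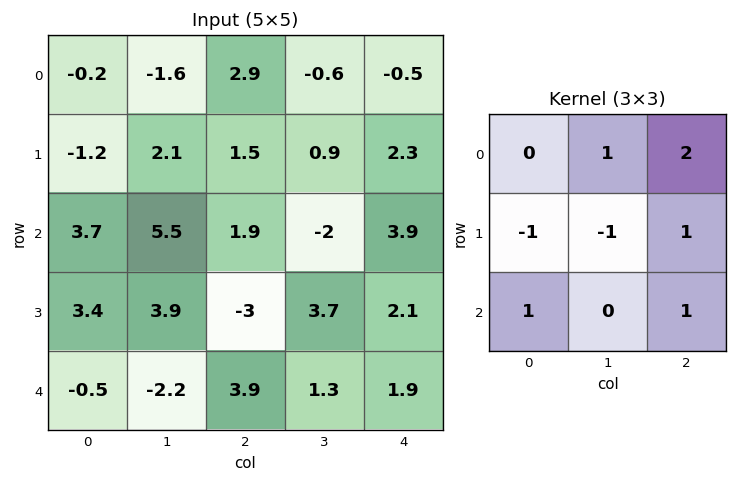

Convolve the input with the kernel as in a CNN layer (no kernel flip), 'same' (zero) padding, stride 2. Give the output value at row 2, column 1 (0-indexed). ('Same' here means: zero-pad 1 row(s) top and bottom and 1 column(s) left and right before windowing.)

4

The receptive field on the zero-padded input at this output position is [3.9 -3 3.7 / -2.2 3.9 1.3 / 0 0 0]. Elementwise product with the kernel and sum: -3·1 + 3.7·2 + -2.2·-1 + 3.9·-1 + 1.3·1 + 0·1 + 0·1.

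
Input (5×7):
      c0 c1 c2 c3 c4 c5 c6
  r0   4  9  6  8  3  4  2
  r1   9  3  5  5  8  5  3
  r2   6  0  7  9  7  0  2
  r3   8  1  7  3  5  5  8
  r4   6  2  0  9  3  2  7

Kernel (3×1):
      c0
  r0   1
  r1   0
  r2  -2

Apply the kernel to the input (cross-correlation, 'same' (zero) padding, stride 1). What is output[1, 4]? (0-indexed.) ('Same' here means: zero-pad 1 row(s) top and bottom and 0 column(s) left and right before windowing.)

The receptive field on the zero-padded input at this output position is [3 / 8 / 7]. Elementwise product with the kernel and sum: 3·1 + 7·-2.

-11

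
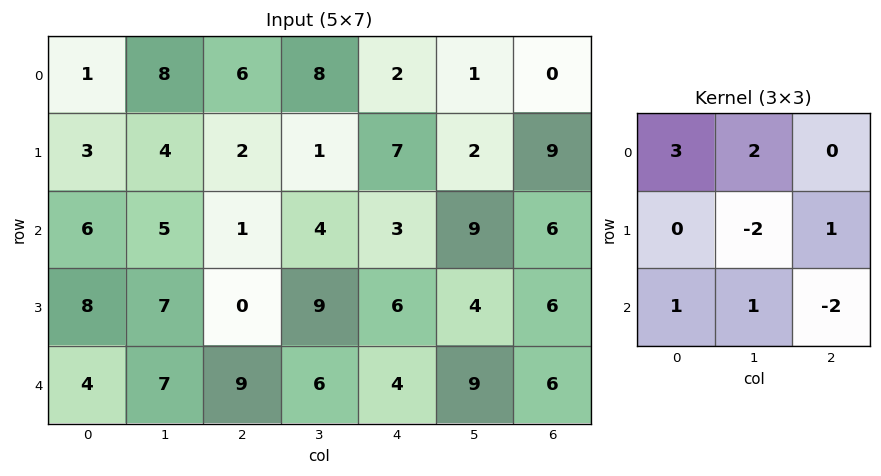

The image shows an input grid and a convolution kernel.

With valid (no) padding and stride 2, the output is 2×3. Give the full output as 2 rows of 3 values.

22 38 13
7 6 26

Output[0,0]: The receptive field on the input at this output position is [1 8 6 / 3 4 2 / 6 5 1]. Elementwise product with the kernel and sum: 1·3 + 8·2 + 4·-2 + 2·1 + 6·1 + 5·1 + 1·-2.
Output[0,1]: The receptive field on the input at this output position is [6 8 2 / 2 1 7 / 1 4 3]. Elementwise product with the kernel and sum: 6·3 + 8·2 + 1·-2 + 7·1 + 1·1 + 4·1 + 3·-2.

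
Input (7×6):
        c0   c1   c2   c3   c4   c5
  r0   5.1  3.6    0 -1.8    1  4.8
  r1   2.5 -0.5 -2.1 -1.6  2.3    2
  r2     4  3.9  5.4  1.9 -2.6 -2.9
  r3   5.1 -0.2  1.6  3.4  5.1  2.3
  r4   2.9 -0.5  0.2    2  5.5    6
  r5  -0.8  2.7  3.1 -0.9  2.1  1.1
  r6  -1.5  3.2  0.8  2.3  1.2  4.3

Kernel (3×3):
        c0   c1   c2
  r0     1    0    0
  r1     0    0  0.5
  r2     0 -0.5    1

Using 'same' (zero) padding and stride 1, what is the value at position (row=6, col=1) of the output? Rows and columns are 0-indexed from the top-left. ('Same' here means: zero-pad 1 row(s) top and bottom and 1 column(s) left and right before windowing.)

-0.4

The receptive field on the zero-padded input at this output position is [-0.8 2.7 3.1 / -1.5 3.2 0.8 / 0 0 0]. Elementwise product with the kernel and sum: -0.8·1 + 0.8·0.5 + 0·-0.5 + 0·1.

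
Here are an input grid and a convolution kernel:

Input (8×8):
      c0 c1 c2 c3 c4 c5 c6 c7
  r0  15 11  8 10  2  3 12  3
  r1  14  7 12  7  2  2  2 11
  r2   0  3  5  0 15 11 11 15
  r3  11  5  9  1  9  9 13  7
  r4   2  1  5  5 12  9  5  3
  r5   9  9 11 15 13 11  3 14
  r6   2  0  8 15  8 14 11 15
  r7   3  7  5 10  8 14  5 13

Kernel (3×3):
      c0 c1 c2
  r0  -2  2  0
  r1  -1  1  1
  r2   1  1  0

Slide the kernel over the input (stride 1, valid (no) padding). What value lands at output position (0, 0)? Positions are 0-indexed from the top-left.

0

The receptive field on the input at this output position is [15 11 8 / 14 7 12 / 0 3 5]. Elementwise product with the kernel and sum: 15·-2 + 11·2 + 14·-1 + 7·1 + 12·1 + 0·1 + 3·1.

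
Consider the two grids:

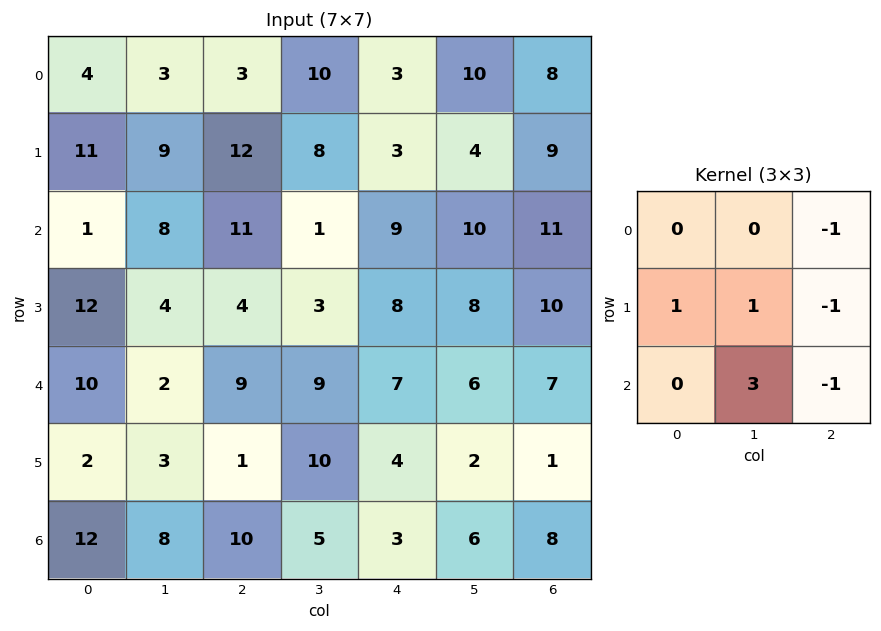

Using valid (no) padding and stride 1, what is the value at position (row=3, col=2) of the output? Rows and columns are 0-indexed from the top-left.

29

The receptive field on the input at this output position is [4 3 8 / 9 9 7 / 1 10 4]. Elementwise product with the kernel and sum: 8·-1 + 9·1 + 9·1 + 7·-1 + 10·3 + 4·-1.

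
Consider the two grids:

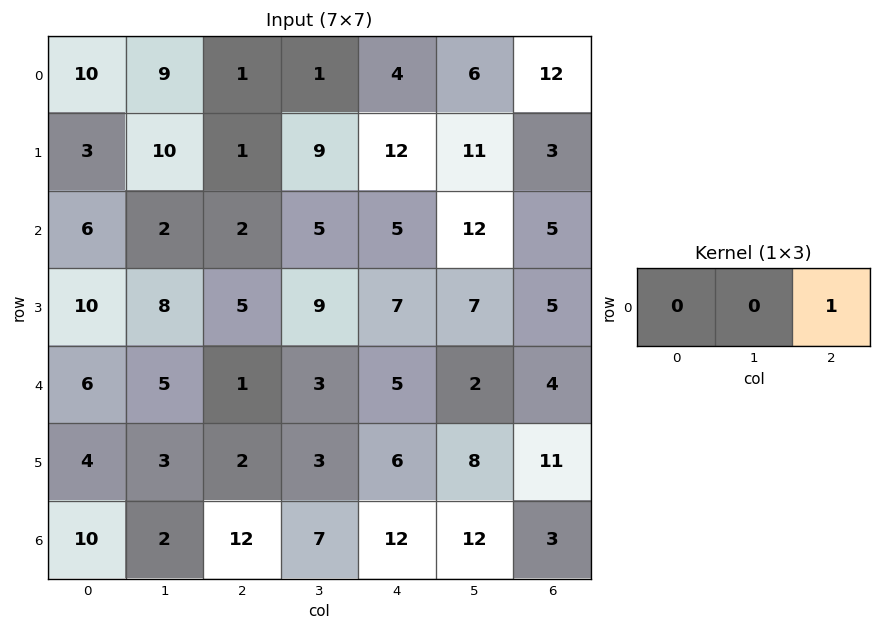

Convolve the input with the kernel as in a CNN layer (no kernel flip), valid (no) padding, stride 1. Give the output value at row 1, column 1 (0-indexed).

The receptive field on the input at this output position is [10 1 9]. Elementwise product with the kernel and sum: 9·1.

9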